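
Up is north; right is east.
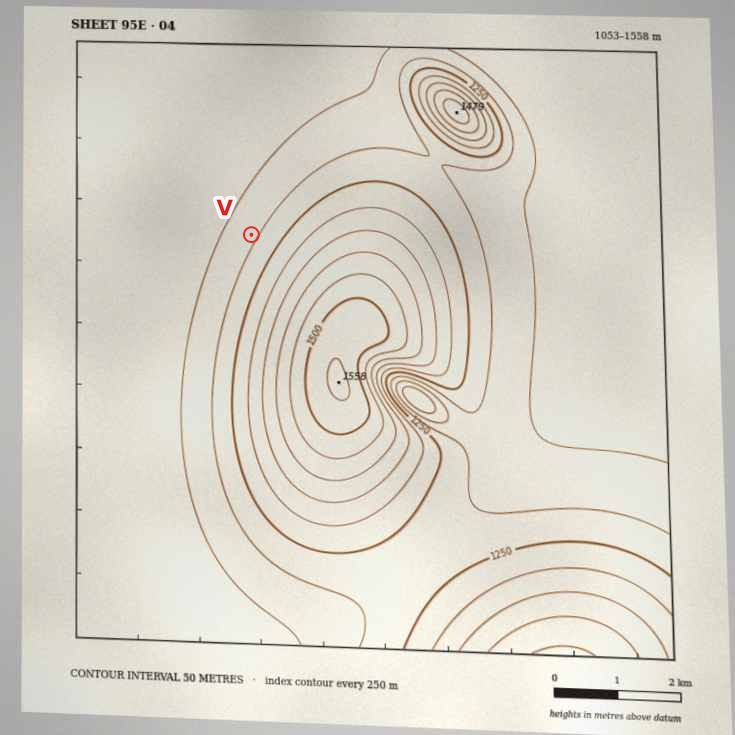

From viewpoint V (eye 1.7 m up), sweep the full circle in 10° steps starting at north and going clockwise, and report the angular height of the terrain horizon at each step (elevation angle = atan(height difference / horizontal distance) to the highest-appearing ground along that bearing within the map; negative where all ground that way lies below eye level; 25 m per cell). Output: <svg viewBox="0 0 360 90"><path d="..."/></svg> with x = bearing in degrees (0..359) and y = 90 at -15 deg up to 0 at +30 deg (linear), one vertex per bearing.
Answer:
<svg viewBox="0 0 360 90"><path d="M0 63l10-1 10 0 10-1 10-2 10-4 10-3 10 0 10-3 10-2 10-3 10-2 10-1 10-1 10 0 10 2 10 3 10 4 10 4 10 3 10 3 10 2 10 1 10 0 10 1 10 0 10 0 10 0 10 0 10 0 10 0 10-1 10 0 10 0 10 1 10 0"/></svg>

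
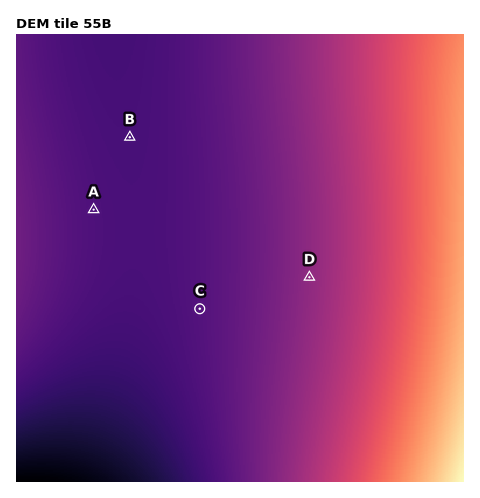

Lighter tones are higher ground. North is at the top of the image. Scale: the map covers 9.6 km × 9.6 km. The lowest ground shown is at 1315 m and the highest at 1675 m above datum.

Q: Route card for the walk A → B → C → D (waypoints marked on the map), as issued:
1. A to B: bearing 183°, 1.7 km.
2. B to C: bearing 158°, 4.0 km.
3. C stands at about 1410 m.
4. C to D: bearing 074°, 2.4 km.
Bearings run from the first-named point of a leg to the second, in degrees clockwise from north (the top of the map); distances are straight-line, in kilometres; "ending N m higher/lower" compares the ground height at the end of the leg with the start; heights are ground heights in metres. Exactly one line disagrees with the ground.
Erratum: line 1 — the bearing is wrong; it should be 027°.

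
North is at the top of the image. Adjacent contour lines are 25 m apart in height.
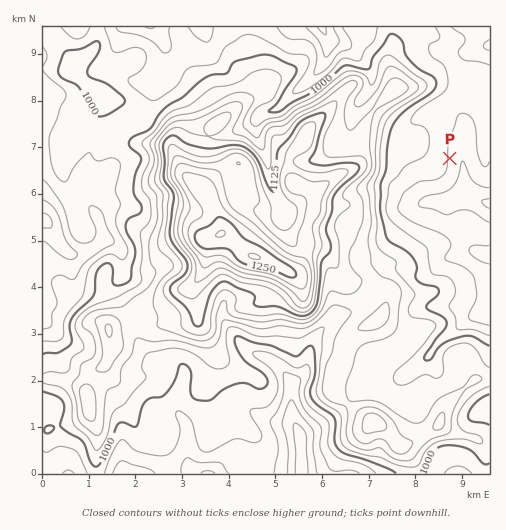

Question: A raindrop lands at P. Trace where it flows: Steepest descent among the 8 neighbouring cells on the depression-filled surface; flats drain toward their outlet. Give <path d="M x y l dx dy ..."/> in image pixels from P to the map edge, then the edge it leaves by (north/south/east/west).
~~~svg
<path d="M450 158l10 0 3 3 0 7 1 1 0 22 7 6 6 1 9 5 3 0"/>
exit: east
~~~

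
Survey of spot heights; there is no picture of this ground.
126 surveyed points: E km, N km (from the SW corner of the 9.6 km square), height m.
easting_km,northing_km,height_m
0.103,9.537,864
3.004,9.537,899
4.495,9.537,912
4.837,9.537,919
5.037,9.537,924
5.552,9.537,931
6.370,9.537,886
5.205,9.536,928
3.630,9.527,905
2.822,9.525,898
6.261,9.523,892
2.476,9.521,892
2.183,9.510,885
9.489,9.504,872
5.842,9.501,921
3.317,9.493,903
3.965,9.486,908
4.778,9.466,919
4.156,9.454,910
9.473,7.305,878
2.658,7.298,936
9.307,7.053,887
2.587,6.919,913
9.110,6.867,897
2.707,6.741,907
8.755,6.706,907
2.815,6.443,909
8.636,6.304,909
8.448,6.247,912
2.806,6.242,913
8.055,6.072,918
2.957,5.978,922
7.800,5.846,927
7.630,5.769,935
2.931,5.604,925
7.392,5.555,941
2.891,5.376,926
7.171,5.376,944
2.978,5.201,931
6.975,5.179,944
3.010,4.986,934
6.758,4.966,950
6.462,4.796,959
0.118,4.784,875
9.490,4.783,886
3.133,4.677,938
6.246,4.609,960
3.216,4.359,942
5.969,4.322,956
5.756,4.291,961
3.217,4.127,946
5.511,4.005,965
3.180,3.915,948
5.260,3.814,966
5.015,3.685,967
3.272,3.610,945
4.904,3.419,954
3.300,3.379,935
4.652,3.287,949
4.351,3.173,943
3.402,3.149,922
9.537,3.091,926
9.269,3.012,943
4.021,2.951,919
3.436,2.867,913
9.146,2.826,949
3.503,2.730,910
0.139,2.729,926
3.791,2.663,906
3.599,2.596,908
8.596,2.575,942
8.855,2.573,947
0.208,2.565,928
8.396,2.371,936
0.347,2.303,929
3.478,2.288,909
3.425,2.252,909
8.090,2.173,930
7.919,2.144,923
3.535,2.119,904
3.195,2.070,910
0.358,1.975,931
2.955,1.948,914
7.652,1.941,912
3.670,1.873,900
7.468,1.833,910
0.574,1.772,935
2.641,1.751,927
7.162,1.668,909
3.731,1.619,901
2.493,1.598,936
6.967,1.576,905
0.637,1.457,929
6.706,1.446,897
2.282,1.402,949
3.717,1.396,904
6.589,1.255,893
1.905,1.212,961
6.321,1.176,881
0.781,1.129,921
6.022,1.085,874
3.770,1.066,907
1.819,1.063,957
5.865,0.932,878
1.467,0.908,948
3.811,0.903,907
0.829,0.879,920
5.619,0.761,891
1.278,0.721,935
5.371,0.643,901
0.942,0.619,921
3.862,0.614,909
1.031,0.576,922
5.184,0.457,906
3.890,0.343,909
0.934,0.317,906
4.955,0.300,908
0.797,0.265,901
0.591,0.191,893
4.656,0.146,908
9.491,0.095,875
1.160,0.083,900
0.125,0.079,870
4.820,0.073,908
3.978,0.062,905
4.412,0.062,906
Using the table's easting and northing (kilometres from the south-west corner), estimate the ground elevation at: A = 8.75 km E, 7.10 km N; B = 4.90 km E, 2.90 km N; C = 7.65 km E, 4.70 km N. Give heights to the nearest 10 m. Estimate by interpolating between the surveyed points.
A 900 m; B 920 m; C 940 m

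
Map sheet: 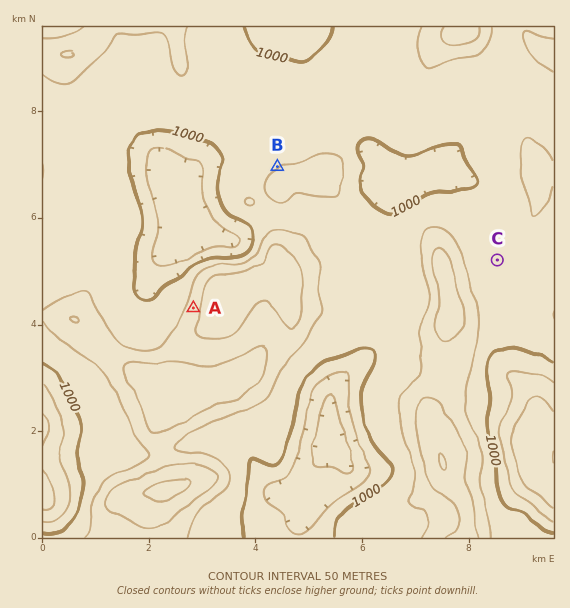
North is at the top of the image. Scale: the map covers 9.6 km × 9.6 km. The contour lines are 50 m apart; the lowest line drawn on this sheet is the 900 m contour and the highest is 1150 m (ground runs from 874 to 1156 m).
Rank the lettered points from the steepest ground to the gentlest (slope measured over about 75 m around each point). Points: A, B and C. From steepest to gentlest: A B C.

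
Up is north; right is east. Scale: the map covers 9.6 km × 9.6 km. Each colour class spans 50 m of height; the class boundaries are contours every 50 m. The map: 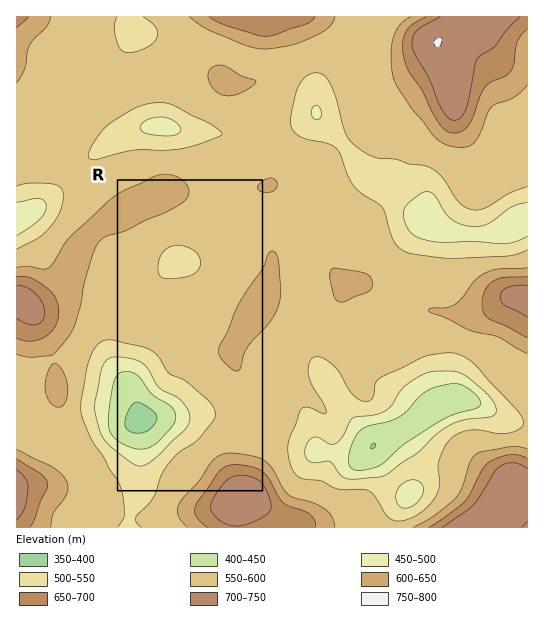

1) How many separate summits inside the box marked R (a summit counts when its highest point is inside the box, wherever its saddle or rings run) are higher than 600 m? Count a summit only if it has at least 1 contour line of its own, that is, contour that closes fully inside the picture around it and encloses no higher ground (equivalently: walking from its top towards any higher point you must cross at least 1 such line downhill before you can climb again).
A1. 1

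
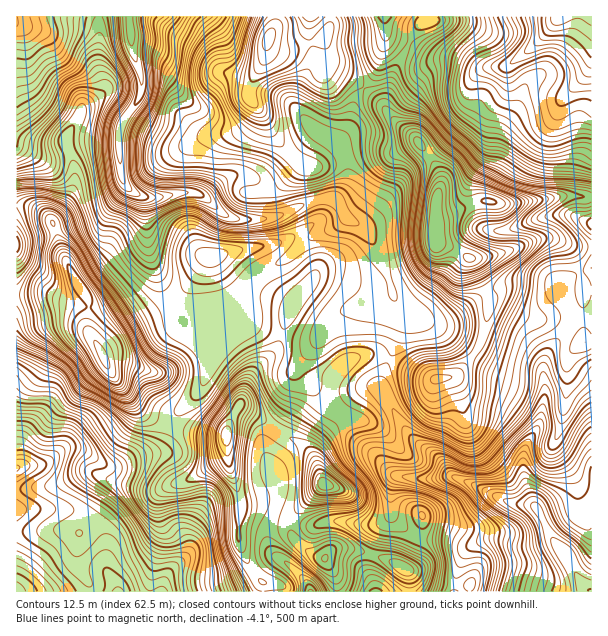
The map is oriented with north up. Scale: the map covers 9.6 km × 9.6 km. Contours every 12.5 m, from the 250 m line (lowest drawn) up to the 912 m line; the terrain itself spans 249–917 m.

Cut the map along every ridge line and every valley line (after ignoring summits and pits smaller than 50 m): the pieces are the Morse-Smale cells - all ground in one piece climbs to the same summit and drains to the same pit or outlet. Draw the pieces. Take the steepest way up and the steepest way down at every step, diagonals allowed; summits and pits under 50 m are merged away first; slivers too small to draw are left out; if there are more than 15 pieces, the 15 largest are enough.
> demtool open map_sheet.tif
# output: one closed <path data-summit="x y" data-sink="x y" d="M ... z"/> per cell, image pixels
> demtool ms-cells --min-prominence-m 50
<path data-summit="435 240" data-sink="591 591" d="M582 196l-21 0-45 8-19 0-15-4-26 11-19 5-1 26 11 4 25 14 4 13 14 26-3 22-6 21-15 23-14 13-21 1-42-19-9 21 0 6 6 12 20 32 16 15 10 6 21 24 60 28 21 0-10-24-1-24 3-10 12-18 3-9 5-26-4-21 4-15 25-33 0-12-7-15 0-15 12-8 16-5 0-71z"/><path data-summit="104 357" data-sink="17 21" d="M335 199l-15 0-1 20-31 21-18 6-18 1-43 11-25 35-13 13-46 24-25 20 14 27 29 35 24 14 5 0 4-12 23-22 6-12 7-29 24-53 0 7 8 15 5 4 50 16 13 0 8-4-20 29 1 10 7 7 9 4 13 4 7-19 8-9 9-4 9-3 17 0 10 4 13-33 0-15-9-12-8-27-14-33-9-11-17-10z"/><path data-summit="104 357" data-sink="131 32" d="M129 16l-31 1 0 52 5 12 0 9-21 18-16 30 8 29 0 16-7 18-15 20 9 30 13 28 14 20-2 27 13 23 26-19 46-24 13-13 25-35 21-6 51-10 25-13 9-6 5-7-1-15-5-1-38 17-18 1 0-32-7-8-8-3-13 1-26 20-9-3-18 0-16 5-15 0-9-4-13-11-4-21 0-31 4-12 12-15 6-15-2-17-8-25z"/><path data-summit="435 240" data-sink="561 17" d="M591 16l-31 0-23 27-33 24-28 1-20-8-24-4-21-12-3 1-16 30-7 26 0 7 7 11 28 24 20 33 0 10-4 14 1 16 10-2 35-14 15 4 19 0 45-8 31 1z"/><path data-summit="104 357" data-sink="591 591" d="M591 270l-15 4-12 8 0 15 7 15 0 12-21 26-6 12-2 10 4 21-5 26-3 9-12 18-3 10 1 24 6 18 6 9-32-7-34-18-17-6-24 4-31-4-6 9-1 28 3 6 14 13 17 8 22 0 17 6 11-1-7 4-6 11-6 16-1 16 137-1z"/><path data-summit="435 240" data-sink="17 21" d="M363 88l-9 16-5 22-7 12-6 6-10-8-11-3-21 25 18 12 6 27 2 2 15 0 11 19 18 10 18 32 12 39 10 16-6 24-8 20 41 20 21-1 14-13 15-23 6-21 3-22-14-26-4-13-13-8-23-10 0-42 4-14 0-10-6-12-14-21-22-19-13-16z"/><path data-summit="227 435" data-sink="17 591" d="M174 427l-4 1-6 15-5 5-25 9-17 9-10 0-27-16-12-2-8 3-18 13-25 4-1 41 52 1 21 7 11 11 3 6 3 11 0 24 13 23 82 0 30-9 12-6 10-7-13-27-2-13 3-24-5-21-7-18-3-30-31-4z"/><path data-summit="269 38" data-sink="131 32" d="M275 16l-145 1 2 30 8 25 2 17-6 15-15 21-1 37 2 18 10 12 14 6 15 0 16-5 18 0 9 3 18-15 12-6 11 0 12 5 7 0 11-6 17-16-15-18-12-23-17-21 4-15 13-24 1-13 10-20z"/><path data-summit="324 485" data-sink="591 591" d="M375 386l-44 4 0 15 6 15-17 18-6 11 0 9 10 27-28 27-6 12 0 9 12 14 18 11 5 0 11 18 2 16 115 0 3-16 6-16 6-11 4-3-25-6-28-2-20-14-8-11 0-22 7-15 31 4 23-4-20-24-10-6-16-15-22-39z"/><path data-summit="104 357" data-sink="17 591" d="M83 290l-11 8-13 0-12-4-31 2 1 172 25-4 18-13 8-3 12 2 27 16 10 0 17-9 21-6 9-8 6-12 0-5-27-14-33-40-13-28-9-14 0-31z"/><path data-summit="104 357" data-sink="17 21" d="M98 16l-82 1 0 187 19 4 16 12 16-19 7-18 0-16-8-29 16-30 21-18 0-9-5-12z"/><path data-summit="227 435" data-sink="17 21" d="M236 298l-24 53-7 29-6 12-23 22-4 9 0 3 4 2 28 6 21 2 4-13 10-17 34 22 15-21 8-41 23-27-1-2-6 3-21-2-42-14-5-4-8-15z"/><path data-summit="269 38" data-sink="17 21" d="M323 38l-32 11-12 0-12-6-3 19-10 13-6 15 2 9 12 14 15 27 16 17 22-24 5 0 16 11 13-18 5-22 8-15-12-11-22-12 2-9z"/><path data-summit="104 357" data-sink="17 591" d="M68 510l-52 0 1 82 101-1-12-22 0-24-6-17-11-11z"/><path data-summit="324 485" data-sink="311 591" d="M273 428l-8 13 0 12 11 23 4 18-12 33-2 10 5 14 6 6-8 2-16 13 11 10 0 10 72 0 0-16-11-18-5 0-18-11-12-14 0-9 6-12 28-27-6-20-13-19z"/>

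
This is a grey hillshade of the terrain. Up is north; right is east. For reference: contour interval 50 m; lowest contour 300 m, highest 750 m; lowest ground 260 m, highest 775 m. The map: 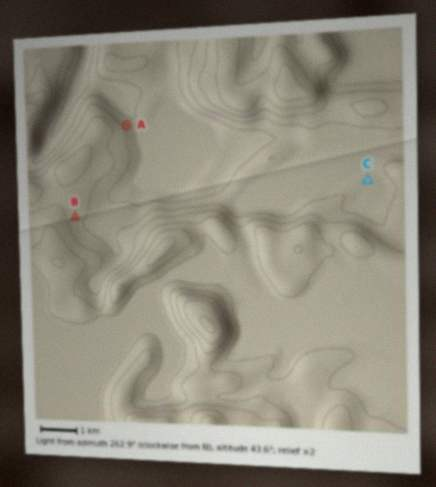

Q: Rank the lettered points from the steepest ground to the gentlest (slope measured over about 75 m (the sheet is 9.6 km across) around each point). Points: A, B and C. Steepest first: A B C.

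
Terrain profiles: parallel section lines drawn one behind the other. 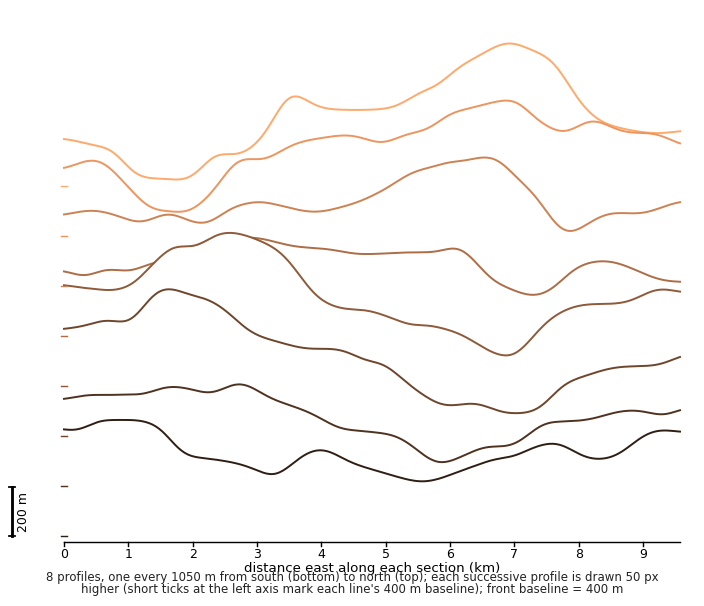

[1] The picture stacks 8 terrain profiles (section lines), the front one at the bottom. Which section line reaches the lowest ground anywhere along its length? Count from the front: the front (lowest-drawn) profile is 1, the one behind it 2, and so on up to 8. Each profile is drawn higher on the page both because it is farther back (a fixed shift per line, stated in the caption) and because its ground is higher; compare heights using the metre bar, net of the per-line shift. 8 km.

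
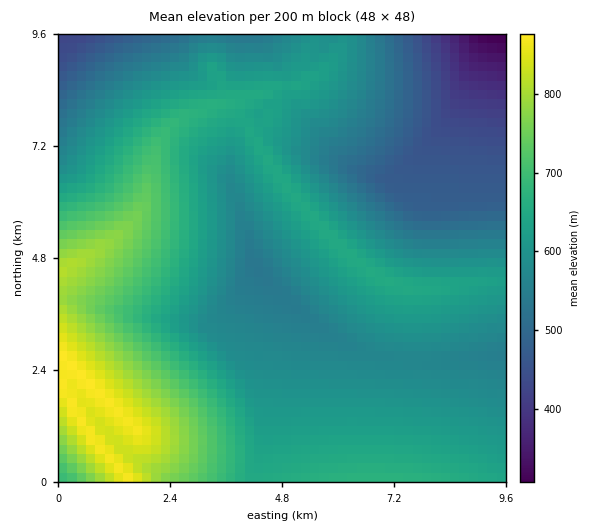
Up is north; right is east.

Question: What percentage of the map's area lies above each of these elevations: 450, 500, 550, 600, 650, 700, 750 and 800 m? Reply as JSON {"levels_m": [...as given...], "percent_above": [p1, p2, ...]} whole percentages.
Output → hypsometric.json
{"levels_m": [450, 500, 550, 600, 650, 700, 750, 800], "percent_above": [95, 88, 79, 54, 28, 17, 11, 6]}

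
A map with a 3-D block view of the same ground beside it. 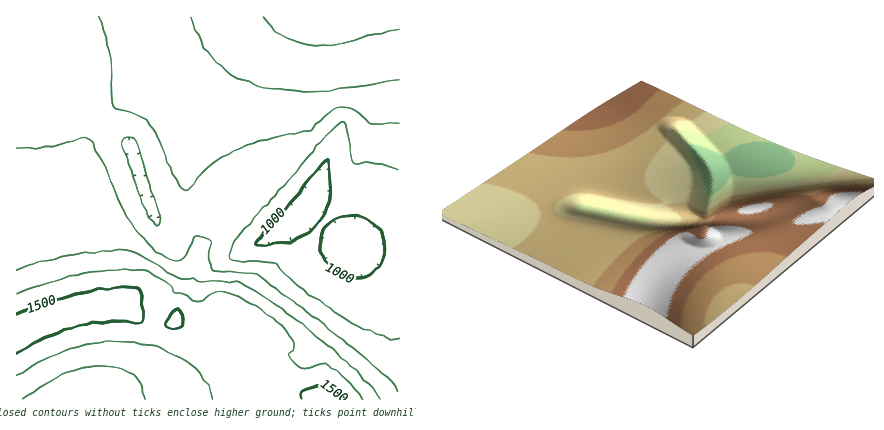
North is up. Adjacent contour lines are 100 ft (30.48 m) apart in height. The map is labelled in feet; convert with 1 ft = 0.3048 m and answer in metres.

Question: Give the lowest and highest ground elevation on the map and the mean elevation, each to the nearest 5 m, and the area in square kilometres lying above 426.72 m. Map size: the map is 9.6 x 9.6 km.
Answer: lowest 285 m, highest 470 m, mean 380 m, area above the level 16.6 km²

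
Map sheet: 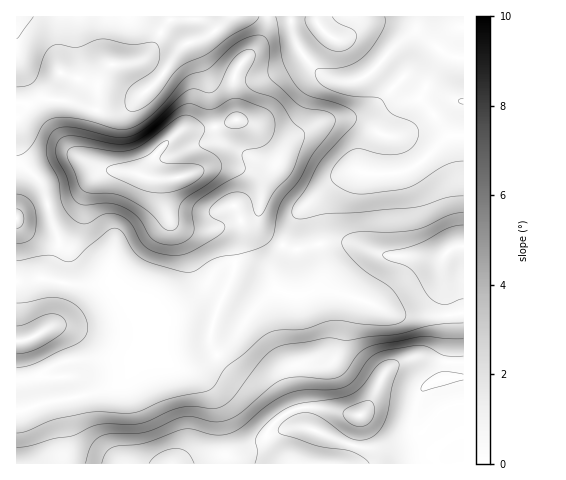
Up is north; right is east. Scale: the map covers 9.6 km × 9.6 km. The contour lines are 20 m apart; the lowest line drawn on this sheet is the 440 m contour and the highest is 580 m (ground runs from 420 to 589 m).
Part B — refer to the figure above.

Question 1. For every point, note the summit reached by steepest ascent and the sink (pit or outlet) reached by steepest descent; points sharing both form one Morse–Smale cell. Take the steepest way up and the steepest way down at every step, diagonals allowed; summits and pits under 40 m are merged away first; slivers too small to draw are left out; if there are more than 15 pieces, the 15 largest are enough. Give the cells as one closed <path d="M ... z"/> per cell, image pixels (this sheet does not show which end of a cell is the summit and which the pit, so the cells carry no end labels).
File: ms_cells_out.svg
<path d="M463 16l-172 1 0 11 7 20 23 26 18 7 15 0 20-10 28 25 10 4 8-1 29 37-19 19-19 14-16 5-46-2-15 8-26 23-12 13-20 42-3 20 4 12-8 5-16 16-23 33-22 17-16 7-11 0-13-6-13-16-5-24-6-10-20-17-13-17-7 5-16 3-18-2-25-6-29 3 1 183 447-1z"/><path d="M291 16l-62 0-19 19-27 10-6 7-16 25-32 30-11 5-16 0-33-11-28-3-10-13-12-23 6 39-3 10-6 6 0 163 29-2 25 6 18 2 16-3 7-5 8 12 28 25 3 7 5 24 7 10 14 11 16 1 7-2 26-18 10-11 18-26 16-16 8-5-4-12 3-20 20-42 12-13 26-23 15-8 46 2 16-5 19-14 19-19-29-37-8 1-10-4-28-25-20 10-15 0-18-7-23-26-7-20z"/><path d="M228 16l-211 0-1 100 2 0 4-5 3-10-1-16-6-27 13 27 10 13 28 3 33 11 16 0 11-5 32-30 16-25 6-7 27-10z"/>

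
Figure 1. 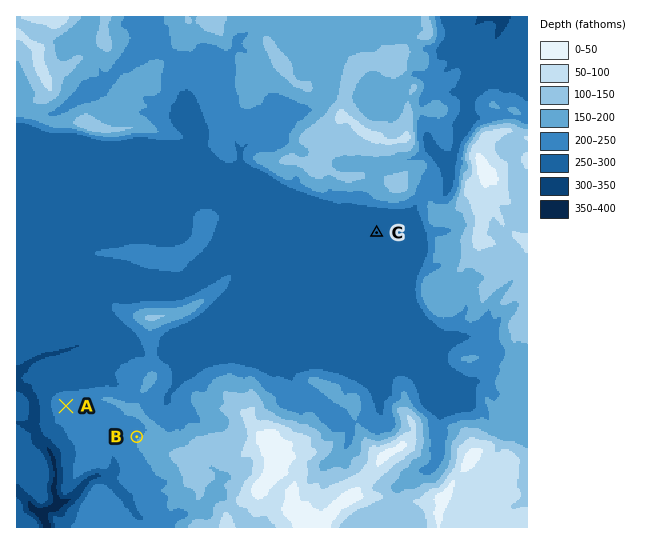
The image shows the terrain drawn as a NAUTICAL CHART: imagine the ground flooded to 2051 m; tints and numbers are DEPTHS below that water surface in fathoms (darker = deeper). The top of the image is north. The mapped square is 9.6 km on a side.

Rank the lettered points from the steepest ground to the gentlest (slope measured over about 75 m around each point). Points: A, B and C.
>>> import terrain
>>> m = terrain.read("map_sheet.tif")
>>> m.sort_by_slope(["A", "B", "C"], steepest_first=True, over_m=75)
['B', 'A', 'C']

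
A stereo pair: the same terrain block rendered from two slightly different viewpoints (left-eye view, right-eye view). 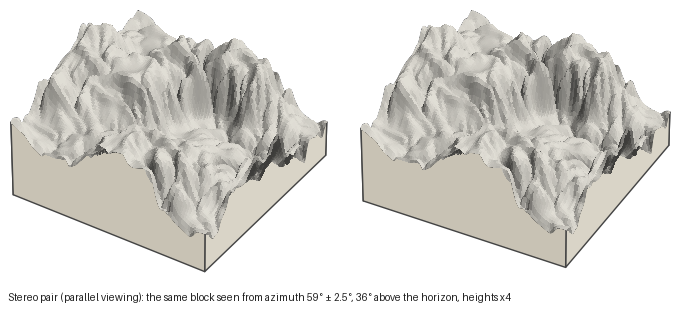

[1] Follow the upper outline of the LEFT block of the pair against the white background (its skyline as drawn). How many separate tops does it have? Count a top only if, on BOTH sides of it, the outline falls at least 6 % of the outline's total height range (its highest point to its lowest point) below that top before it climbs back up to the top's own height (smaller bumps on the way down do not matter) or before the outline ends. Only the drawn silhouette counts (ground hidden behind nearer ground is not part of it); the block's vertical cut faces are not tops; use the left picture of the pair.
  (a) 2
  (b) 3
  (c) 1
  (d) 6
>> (b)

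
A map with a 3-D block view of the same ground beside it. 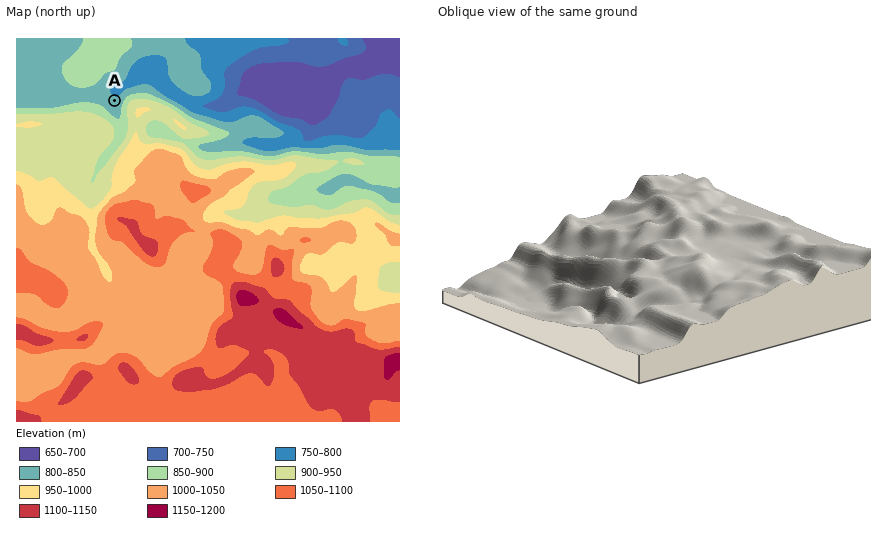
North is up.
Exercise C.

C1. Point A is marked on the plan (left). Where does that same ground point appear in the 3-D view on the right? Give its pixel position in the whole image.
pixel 628 324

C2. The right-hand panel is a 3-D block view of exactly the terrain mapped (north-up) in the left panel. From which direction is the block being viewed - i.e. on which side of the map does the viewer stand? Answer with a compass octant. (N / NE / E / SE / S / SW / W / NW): NW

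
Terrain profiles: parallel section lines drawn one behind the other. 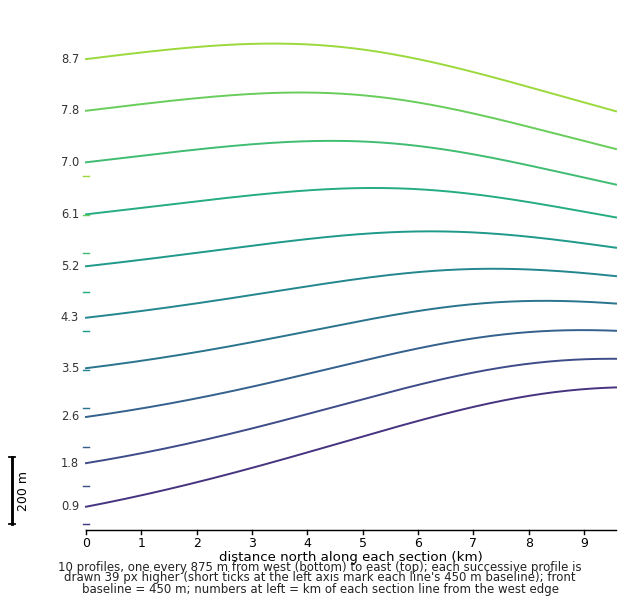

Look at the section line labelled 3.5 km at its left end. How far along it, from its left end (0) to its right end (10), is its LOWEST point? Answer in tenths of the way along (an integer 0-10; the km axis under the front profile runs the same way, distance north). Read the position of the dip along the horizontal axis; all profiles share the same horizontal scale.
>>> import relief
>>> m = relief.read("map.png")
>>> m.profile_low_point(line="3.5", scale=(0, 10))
0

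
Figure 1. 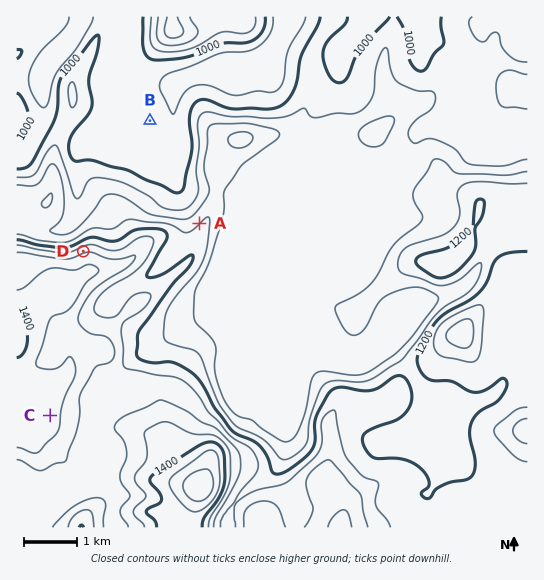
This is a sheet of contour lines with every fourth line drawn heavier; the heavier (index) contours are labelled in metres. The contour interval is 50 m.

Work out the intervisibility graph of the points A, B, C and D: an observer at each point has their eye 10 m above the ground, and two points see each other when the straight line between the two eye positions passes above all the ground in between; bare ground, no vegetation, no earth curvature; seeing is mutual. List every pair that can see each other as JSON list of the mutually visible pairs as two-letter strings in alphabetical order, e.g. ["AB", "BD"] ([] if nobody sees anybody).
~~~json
["AB", "BD"]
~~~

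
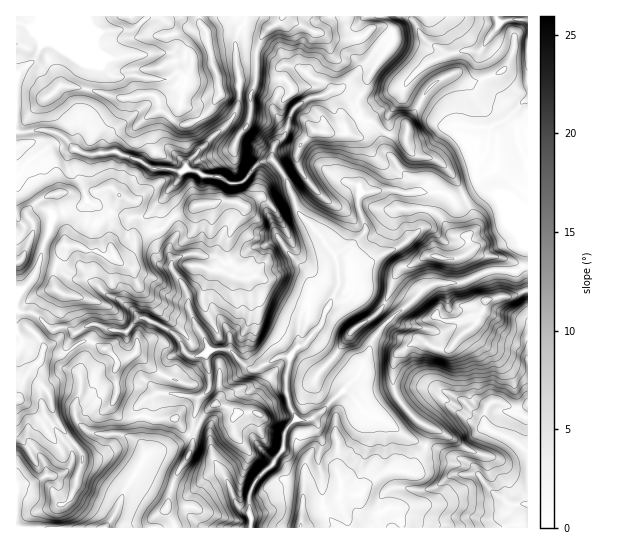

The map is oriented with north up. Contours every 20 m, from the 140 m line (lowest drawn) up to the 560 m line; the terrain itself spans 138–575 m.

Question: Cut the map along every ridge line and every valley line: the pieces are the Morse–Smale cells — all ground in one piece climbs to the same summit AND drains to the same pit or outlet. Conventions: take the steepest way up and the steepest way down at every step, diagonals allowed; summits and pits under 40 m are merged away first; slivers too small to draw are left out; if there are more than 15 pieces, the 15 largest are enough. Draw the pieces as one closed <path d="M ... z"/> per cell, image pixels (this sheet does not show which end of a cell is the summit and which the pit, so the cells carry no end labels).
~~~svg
<path d="M245 16l-228 0-1 115 13 1 12-3 9 2 12 5 12 13 9 4 11 2 23-3 22 8 12 8 14 0 14 4 4-1 4-8 12-13 32-29 6-12 3-30-4-16 0-25 4-11 5-5z"/><path d="M279 239l-18 8-7 0-20 12-3 3 4 7-2 6-15-6-9 1 0 5-6 18 0 8 16 34-2 18 3 13 0 31-20 24-7 14-2 16-18 30-6 32 8 15 75 0 1-38 8-13 14-14 10-13 1-16 3-5 10-10 12 1 13-8 29-30 0-5-4-6-17-12-19-21 10-13 8-23-16-12-6-19-18-17z"/><path d="M527 16l-162 0-9 14 2 7 8-2 9-8 10 0 8 7-2 11-16 21-15 29 6 4 9 0 18-8 11-2-3 9-13 17 0 19 18 2 1 7 7 12 16 2 11 6 12 12 12 21 12-7 6 0 31 12 13 8z"/><path d="M522 267l-4 4-14 0-3 26-15 3-9 22-12 10-16 17-10 0-17-8-7 2-16 9-6 11 2 30 16 22 7 6 11 6-2 19 10 2 12 8 16 4 6 4 14 21 10 10 19 10 14-2 0-52-15-11-23-9-5-5-1-11 3-8 7-6 8 2 9 5 11 0 6-3 0-123z"/><path d="M89 201l-11 7-21 5-5 4-3 16-6 13-7 27-8 12-12 9 0 16 2 2 12 0 7 3 14 14 16-1 8 5 16-9 6 0 16 7 13 1 12-13 4-2 32 16 13 22 18 0 4-5-17-32-4-12-1-15-16-25 1-7-4-13-11-11 0-30-8 10-6 2-16 0-22-6z"/><path d="M365 204l-6 0 0 5 6 16 0 6-14 14-12 6-4 4 4 16 0 15-15 28-3 11-10 12 19 22 17 12 4 10 9-8 11-30 12-17 31-26 11-12 12-5 25 0 27-12 16-1 0-7-4-6-18-1-8-5-4 0-4-16-14 0-10-16-14-10-50 0z"/><path d="M346 391l-8 4-16 17-8 5-5 3-12-1-10 10-3 5-1 16-10 13-14 14-8 13-2 24 2 14 50 0 2-15 20-5 12-7 8-8 18 2 10-14 14-9 22 0 16-19 2-8-20-9-23-17-19-7-11-17z"/><path d="M42 129l-26 4 1 160 11-8 8-12 7-27 6-13 3-16 5-4 21-5 9-7 18 10 22 6 16 0 6-2 10-14-2 4 2 13-3 12 3 8 10 11 10-19-3-7-11-12-1-13 15-19 2-7-16-4-14 0-12-8-22-8-23 3-11-2-9-4-16-16z"/><path d="M426 445l-19 27-22 0-14 9-10 14-18-2-12 11-28 9-2 14 227 0-1-23-18 0-24-19-14-21-6-4-16-4-12-8z"/><path d="M503 271l-14 0-27 12-25 0-12 5-11 12-31 26-12 17-11 30-16 17 8 5 11 17 19 7 23 17 21 9 3-18-11-6-11-10-12-18 0-35 14-13 12-4 18 8 10 0 16-17 12-10 2-7 5-6 1-8 16-4 3-15z"/><path d="M285 16l-40 1 0 5-5 5-4 11 0 25 4 16-3 30-6 12-18 15-26 27-2 4 2 2 8 2 10 5 12 0 12 7 6-1-2-33 6-14 9-10 3-11 0-20 6-15 22 0 1-10 3-4 8 0 11 4 11 10 12 4 8 8 10-4 21-24 0-5-7-19-24 0-36-15z"/><path d="M349 88l-15 1-12 7-13 3 14 19 1 8-2 5-8 0-14 14-3 8 0 10 3 7 11 15 15 15 16 8 16-3 3-13 25-3 19 4 12-1 2-9-12-7-22-26-1-5 4-11-15-11-14-5 1-7-3-10 3-6z"/><path d="M197 253l-16 3-6 3-4 7 16 25 1 15 4 12 17 32-4 5-6 1-9 0-7-5-12 5-14 23-1 11 2 3-13-13-12 4-15 0-2 2 1 5-5 12 1 7 8 7 25-1 5 3 24 0 18 22 3-12 8-15 13-12 3-5 0-31-3-13 2-18-14-25-2-17 7-24 8 0 11 6 4 0 2-5-5-9-5 2-11-7-12 0z"/><path d="M115 385l-8 2-8 6-4 0-10 8-8 3-2 3 1 12 13 13 12 3 22 0 15 6 6 8 1 6-2 7-18 27-10 26-10 12 69 1 1-3-8-12 1-14 5-18 18-30 1-13-17-19-24 0-5-3-25 1-9-10 5-16z"/><path d="M273 160l-14 3-16 18-8 2 0 19 8 3 2 5-14 21-4 16 1 10 3 4 23-14 7 0 18-8 10 15 18 17 6 19 17 13 9-17-3-28-13-20-24-25-11-31z"/>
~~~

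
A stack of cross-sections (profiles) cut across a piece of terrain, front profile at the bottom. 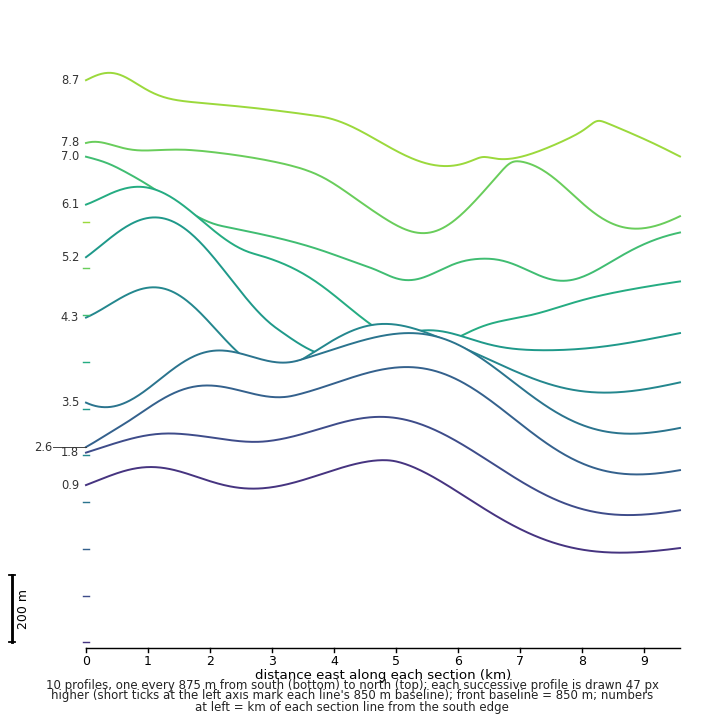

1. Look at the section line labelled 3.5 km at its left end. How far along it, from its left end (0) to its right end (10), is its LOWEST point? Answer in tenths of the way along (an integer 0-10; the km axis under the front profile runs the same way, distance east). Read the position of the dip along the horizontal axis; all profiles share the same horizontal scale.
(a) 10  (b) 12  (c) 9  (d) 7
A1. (c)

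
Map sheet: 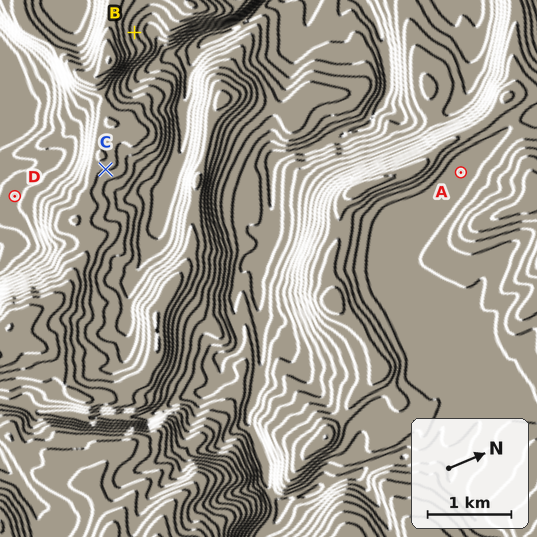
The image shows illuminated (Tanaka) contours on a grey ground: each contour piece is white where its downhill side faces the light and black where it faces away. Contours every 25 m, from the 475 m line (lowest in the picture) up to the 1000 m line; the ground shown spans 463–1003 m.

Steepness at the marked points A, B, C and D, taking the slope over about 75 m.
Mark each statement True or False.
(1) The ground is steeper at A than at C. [False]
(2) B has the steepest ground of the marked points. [True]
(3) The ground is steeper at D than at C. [False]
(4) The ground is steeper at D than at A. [True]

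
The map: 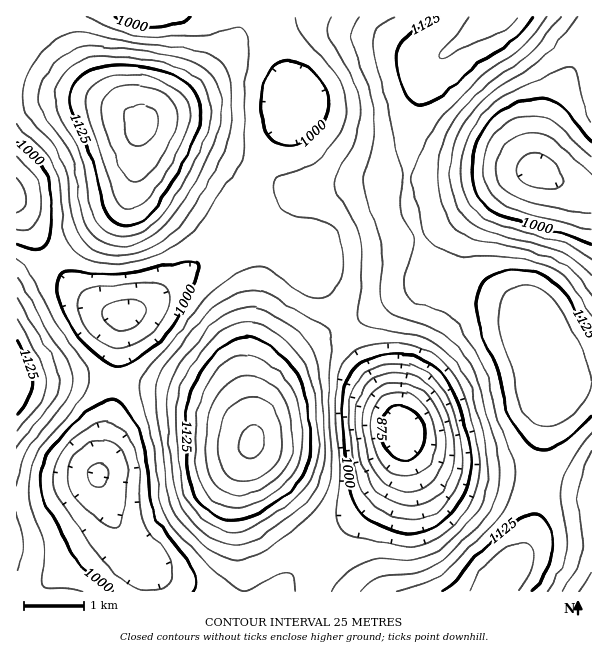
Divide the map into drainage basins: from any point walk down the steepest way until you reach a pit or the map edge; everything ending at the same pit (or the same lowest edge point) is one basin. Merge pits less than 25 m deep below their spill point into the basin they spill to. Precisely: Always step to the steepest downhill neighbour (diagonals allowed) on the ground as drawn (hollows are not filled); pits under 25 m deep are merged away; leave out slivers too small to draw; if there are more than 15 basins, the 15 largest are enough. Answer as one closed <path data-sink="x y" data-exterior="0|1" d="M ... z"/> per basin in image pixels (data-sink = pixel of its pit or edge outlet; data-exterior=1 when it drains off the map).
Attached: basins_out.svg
<path data-sink="99 474" data-exterior="0" d="M87 379l-71 2 1 211 345-1-28-27-57-69-24-40 0-15-3-8-16-17-27-15-30-9-33-6z"/><path data-sink="402 431" data-exterior="0" d="M437 282l-17 4-24 12-30 18-46 22-23 16-15 14-12 15-8 13-8 23-2 30 10 24 42 57 30 34 29 28 132 0 5-11 23-29 9-24 10-75 5-57 3-10-2-26-6-19-8-20-15-14-39-17z"/><path data-sink="537 171" data-exterior="0" d="M591 16l-100 0-47 38-11 14-17 37-7 41 0 58 24 75 5 4 24 3 32 9 31 17 9 9 8 20 6 19 3 20 41 1z"/><path data-sink="125 315" data-exterior="0" d="M138 150l-4 29-4 13-8 12-11 12-46 36-49 33 0 95 71-1 57 6 33 6 30 9 18 9 22 19 4 8 1-17-5-26 0-49 5-45-5-26-12-21-23-23-27-21-27-16-14-13-5-11z"/><path data-sink="294 98" data-exterior="0" d="M489 16l-246 0-7 22-13 19-40 39-16 12-23 12-2 3 25 7 25 10 105 53 11 0 48-9 45 0 6 3 5-62 14-44 16-25 41-32z"/><path data-sink="17 195" data-exterior="1" d="M29 94l-13 1 0 189 2 0 35-24 58-44 11-12 8-12 4-13 4-29 1 18 5 11 14 13 27 16 27 21 23 23 9 14 6 18 2 15-5 45 1 16 11-70 9-33 26-53 5-6 7-4-18-4-31-18-65-32-25-10-24-6-11-9-19-9-29-8z"/><path data-sink="591 591" data-exterior="1" d="M575 380l-25 1-4 27-4 45-12 81-7 18-25 33-1 7 95-1 0-208z"/><path data-sink="149 17" data-exterior="1" d="M242 16l-171 0-1 11 9 32 12 21 19 18 22 16 9 8 42-26 40-39 13-19 5-12z"/>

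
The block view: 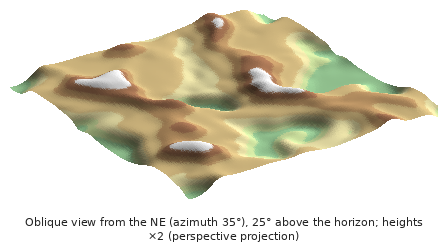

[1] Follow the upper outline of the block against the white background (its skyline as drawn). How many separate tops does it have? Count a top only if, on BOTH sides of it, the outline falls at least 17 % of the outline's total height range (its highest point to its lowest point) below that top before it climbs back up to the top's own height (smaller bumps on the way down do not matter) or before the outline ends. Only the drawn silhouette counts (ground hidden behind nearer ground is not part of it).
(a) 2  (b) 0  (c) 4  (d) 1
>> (d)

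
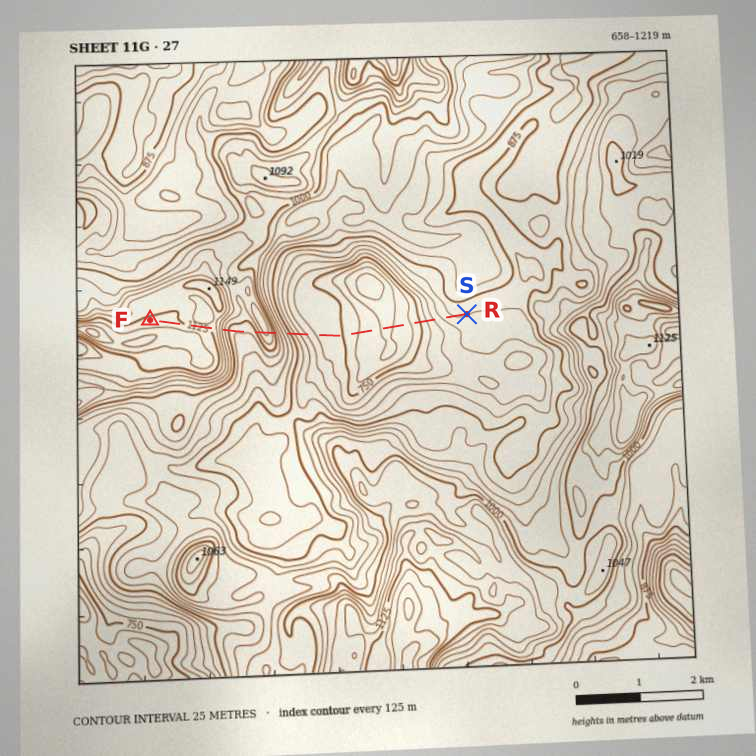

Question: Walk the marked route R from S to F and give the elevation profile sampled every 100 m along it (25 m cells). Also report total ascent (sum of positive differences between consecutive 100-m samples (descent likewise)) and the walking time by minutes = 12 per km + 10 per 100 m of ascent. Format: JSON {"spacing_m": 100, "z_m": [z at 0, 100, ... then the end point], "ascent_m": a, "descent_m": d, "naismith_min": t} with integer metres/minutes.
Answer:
{"spacing_m": 100, "z_m": [851, 853, 850, 840, 825, 808, 787, 763, 741, 726, 718, 710, 700, 695, 700, 710, 717, 722, 728, 737, 749, 760, 763, 762, 771, 785, 803, 829, 861, 900, 946, 1008, 1053, 1037, 991, 976, 977, 978, 995, 1039, 1097, 1116, 1115, 1117, 1119, 1125, 1131, 1135, 1135, 1134, 1134, 1133], "ascent_m": 520, "descent_m": 238, "naismith_min": 113}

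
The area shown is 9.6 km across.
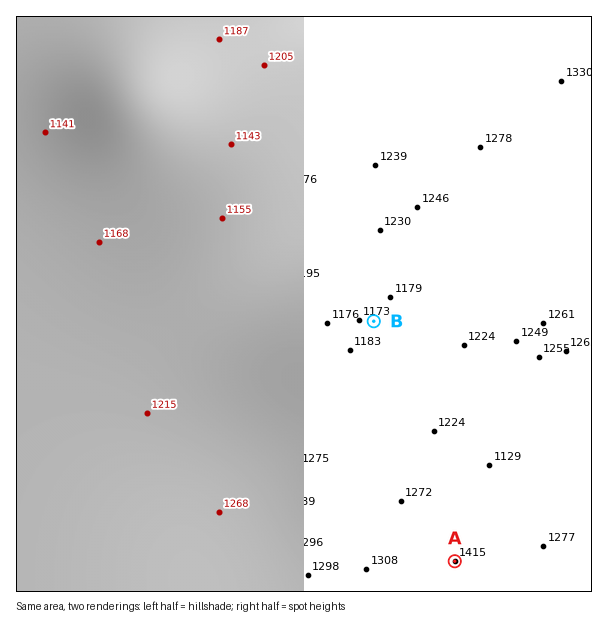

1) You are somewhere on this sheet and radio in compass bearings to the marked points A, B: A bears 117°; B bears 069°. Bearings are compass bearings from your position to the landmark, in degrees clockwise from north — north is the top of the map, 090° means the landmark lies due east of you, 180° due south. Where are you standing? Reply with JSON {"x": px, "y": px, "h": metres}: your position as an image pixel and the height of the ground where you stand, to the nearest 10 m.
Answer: {"x": 151, "y": 407, "h": 1210}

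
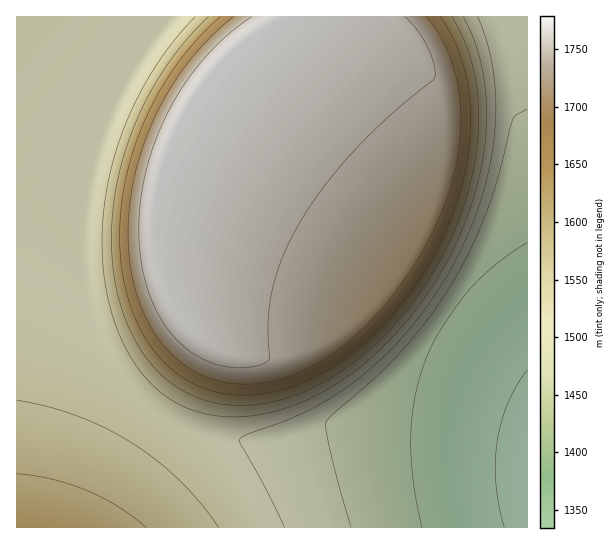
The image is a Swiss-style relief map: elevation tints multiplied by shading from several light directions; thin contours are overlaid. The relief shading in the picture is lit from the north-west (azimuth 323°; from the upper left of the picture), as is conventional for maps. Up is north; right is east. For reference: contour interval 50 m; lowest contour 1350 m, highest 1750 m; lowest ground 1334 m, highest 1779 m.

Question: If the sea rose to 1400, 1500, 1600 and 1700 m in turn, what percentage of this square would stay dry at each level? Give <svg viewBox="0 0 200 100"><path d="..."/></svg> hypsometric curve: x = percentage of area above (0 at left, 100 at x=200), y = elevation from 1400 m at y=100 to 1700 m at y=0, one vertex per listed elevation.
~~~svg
<svg viewBox="0 0 200 100"><path d="M180 100l-27-33-62-34-17-33"/></svg>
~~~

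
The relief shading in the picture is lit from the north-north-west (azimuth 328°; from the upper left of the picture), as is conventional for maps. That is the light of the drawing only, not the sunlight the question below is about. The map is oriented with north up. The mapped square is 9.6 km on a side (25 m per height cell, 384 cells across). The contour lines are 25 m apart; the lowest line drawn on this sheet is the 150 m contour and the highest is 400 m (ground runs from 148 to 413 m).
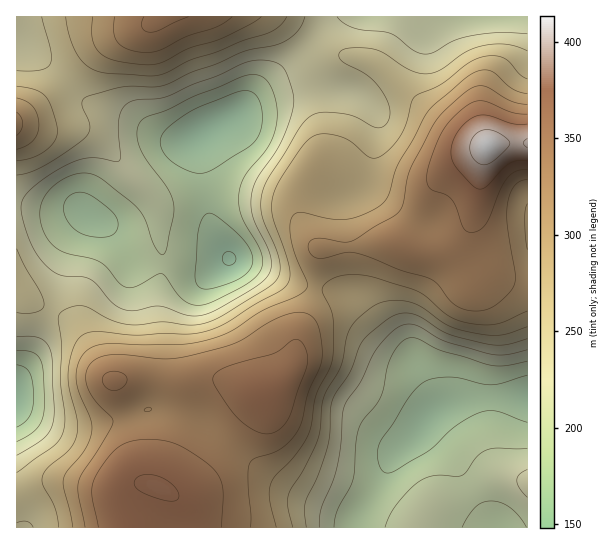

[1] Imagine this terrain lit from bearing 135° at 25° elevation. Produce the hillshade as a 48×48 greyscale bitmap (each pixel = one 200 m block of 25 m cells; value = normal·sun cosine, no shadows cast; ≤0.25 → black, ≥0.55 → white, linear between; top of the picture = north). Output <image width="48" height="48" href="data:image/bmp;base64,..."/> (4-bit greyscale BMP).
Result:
<image width="48" height="48" href="data:image/bmp;base64,Qk32BAAAAAAAAHYAAAAoAAAAMAAAADAAAAABAAQAAAAAAIAEAAATCwAAEwsAABAAAAAAAAAAAAAAABEREQAiIiIAMzMzAERERABVVVUAZmZmAHd3dwCIiIgAmZmZAKqqqgC7u7sAzMzMAN3d3QDu7u4A////AJmHZmZ4iZmZmqqqqqu7zLmHd4iZqqqZmZmHZmd4iZmZmqqqqqu7zLqXd3iZmZqpmZmHZmd4mZmZmqqqq7u8zMuYdneJmZmZmYiHZmZ4iZmZmaqqu7vMzMupdmeIiZmZiHd2ZVVoiIiZmZqqu7zMzMuph2Z4iIiIh1VVVERXiIiIiZmqq8zMzMuql2ZniIiHd0RERDRWd4iIiJmaq8zd3Mu6mHZmd4d3dkRERERFZ3eIiImaq83d3Mu6qYdmd3d3d0NERVVWZnd4iImZq83e3cu7qph2Z3d4d0REVWZ3d3d4iIiZmrze3cu7uqmHd3d4iFREVmeJmIiImYiJmrze7cu7u6qYd3eIiGVEVniaqpmZmZiJmave7cu7u7qpiIiImWZERWiau6mZmZiIiave/ty7u7qqmZmZqnZERFeJqqmImYh4iJrO/+3LuqqqmZmqu4dTM0Z4iYh3eId3d4m97+3LuqmZqqq7zKlkMzRWd3dmZmd3d3ib3u3Mu6maqqu83bqGRERFVWZVVVVmd3iazd3MzLqqu7vN3buXZVVVREVUQzRVZ3eKvMzM3MqqvMzN3buodmZlVEVUMiM0VmeJu8zM3cuqvMzN3aqod3d2ZVVlQyIjRVZ4q7u83cuqq8zMzKqYh4iHdmZ3VCERI0VnmqqrzMupmqu7vJmYh4iYdneIdTIQEjRnmaqqu7qZiZqru5mYd4iYd3iZl2QhETRomqqqq7qZiJmqqpmYd3iZh3iaqYZCEjRoq7uqqqqpmZmaqqmYd3iJiIiauphkM0Vpq7uqqqqpmZmaqqmYh3eIiImau6mGVEVomqqpmZmZmZmaqqqZh3d4iImqqqqXZVVniIiIiJmIiZmqq6qpmIh3d4mqqqqYZmZnd3dmd4iIiJqqu6qqmYiIeImqqpmHZmd3d2ZVVniIiJq7u7u6qZmIiJmqqph2VWeIh3ZlVniZiJq8u7vLqpmZmZmqqZh1RWeImId2VWiZmJrNy7zcy6mZmZmZmYdlRFeJmZiHZWeJmJrN3Mzd3KqZmZmZiIdlM0aJmZmIZVZ5mZrO7s3e7bqZmZmIiHdlMjV4mZmYZVVniJrO7t3e3cuqmZmYh3dlQiNniZmYZURWd4m93d3N3MuqqqqZh3d2UyNGiImIZURFZnirutzLu7qqqquqmHd3ZDNFeIiIZUQ0VWaIiMy7qqqru7vLqYh3ZUNFZ3iIdVQzRFVnZqq6qZqru7zMy6mHdlVVZ3eIdmVDNEVmZYmqqZqru8zd3cupdmZmd3eId2ZUM0VnZWeJmZq7zM3d3d3Kh3d4iIiIiHZUM0Z3dmd4maq8zM3d3d3bqHeImZmYiHdkM0Z4h2d4iZq8zM3u3d7cuYiImZmZiIdlMzV4mHd3iJmrzM3u3d7ty5mIiZmYiIdlQzRoiYh3iIiau83e3d7t3LqYiIiIiIh2VERWeIiHd3eImrzd3d7t3Muph3d3eIiHZVRFZ4iHd3d3iZq8zN3d3My6mHd3eImIh2ZVZoiHd3d3eJmrzM3dzMzLmIh2eImZiHZmZg=="/>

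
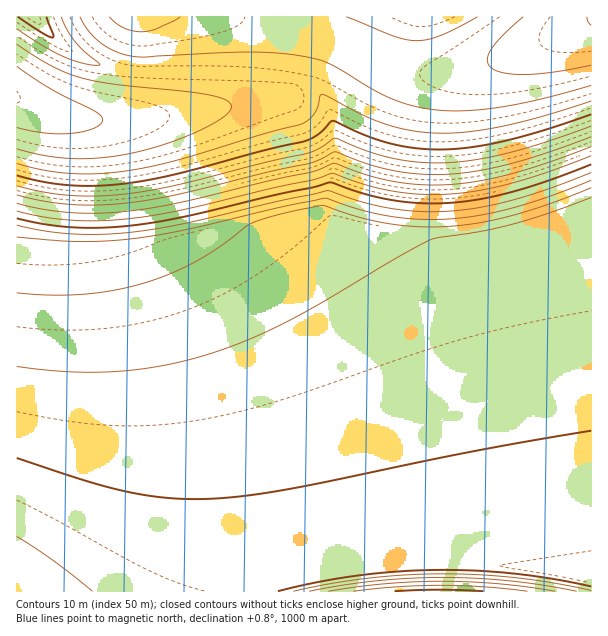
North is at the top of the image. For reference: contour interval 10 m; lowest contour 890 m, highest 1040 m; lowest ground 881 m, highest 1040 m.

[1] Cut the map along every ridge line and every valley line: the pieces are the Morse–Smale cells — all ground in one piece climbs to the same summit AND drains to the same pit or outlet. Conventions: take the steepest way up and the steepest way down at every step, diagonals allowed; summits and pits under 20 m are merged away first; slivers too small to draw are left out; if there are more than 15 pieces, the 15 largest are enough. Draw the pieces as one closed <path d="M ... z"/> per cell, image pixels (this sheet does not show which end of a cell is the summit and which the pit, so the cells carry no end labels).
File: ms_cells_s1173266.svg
<path d="M294 78l-5 17-7 3-145 22-65-2-25-6-31-13 1 493 240 0 10-6 78-16 54-6 53-3-24-130-24-84-12-30-22-44-20-28-25-30 0-8 6-16 5-27 0-27-4-17-4-13-10-17-9-6z"/><path d="M591 16l-349 1 46 9 10 6 2 15-6 30 21 11 13 19 8 30 0 27-5 27-6 16 0 8 25 30 20 28 22 44 12 30 24 84 17 84 6 43 2 4 74 4 65 12z"/><path d="M35 16l-19 1 0 81 11 6 30 11 26 5 70-2 129-20 6-2 4-7 2-11-9-2-42-3-88 0-29-1-21-5-36-17-13-10z"/><path d="M242 16l-206 0 0 2 20 22 13 10 20 11 22 7 44 5 88 0 50 5 7-31-2-15-10-6z"/><path d="M461 562l-62 2-54 6-48 8-30 8-9 5 334 0 0-12-2-2-63-11z"/>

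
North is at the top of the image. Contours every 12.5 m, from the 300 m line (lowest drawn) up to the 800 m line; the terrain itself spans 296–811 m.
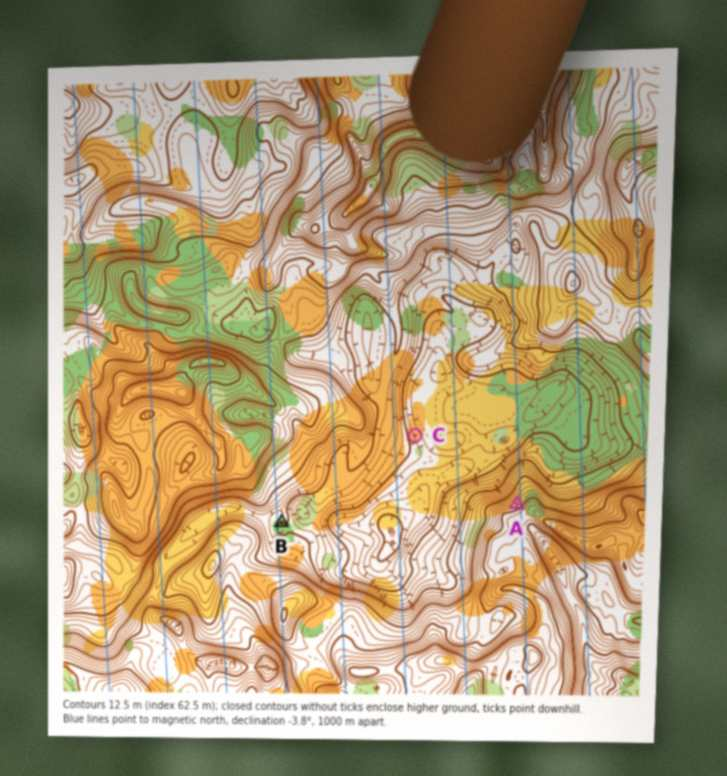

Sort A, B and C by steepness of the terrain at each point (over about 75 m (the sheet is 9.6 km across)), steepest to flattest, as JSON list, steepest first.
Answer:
["A", "C", "B"]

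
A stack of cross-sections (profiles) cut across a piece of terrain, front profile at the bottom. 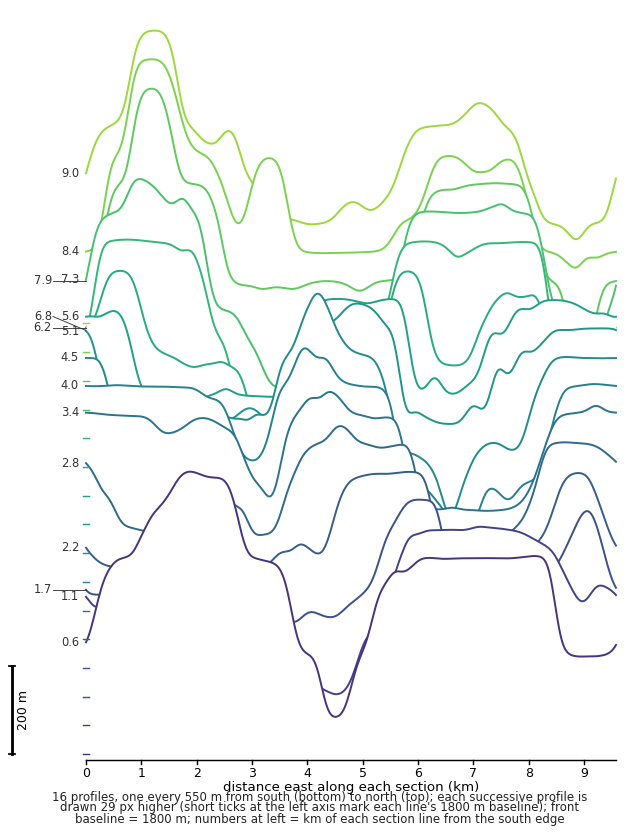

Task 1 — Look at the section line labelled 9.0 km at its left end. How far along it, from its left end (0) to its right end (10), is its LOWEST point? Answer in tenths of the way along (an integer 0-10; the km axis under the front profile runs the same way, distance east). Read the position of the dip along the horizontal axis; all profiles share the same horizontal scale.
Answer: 9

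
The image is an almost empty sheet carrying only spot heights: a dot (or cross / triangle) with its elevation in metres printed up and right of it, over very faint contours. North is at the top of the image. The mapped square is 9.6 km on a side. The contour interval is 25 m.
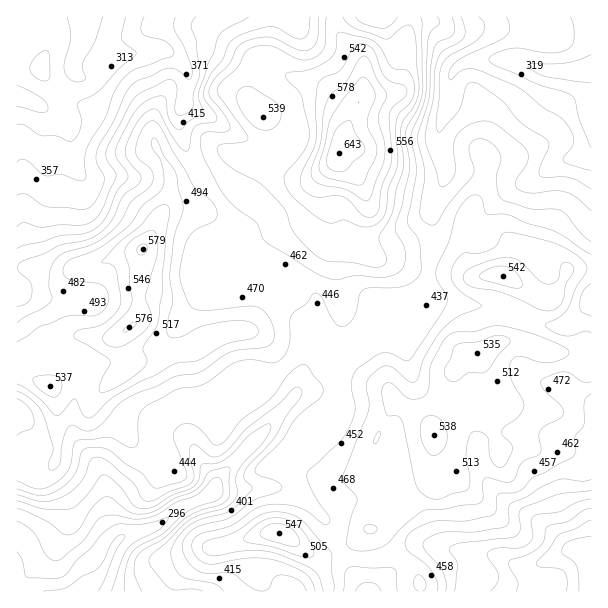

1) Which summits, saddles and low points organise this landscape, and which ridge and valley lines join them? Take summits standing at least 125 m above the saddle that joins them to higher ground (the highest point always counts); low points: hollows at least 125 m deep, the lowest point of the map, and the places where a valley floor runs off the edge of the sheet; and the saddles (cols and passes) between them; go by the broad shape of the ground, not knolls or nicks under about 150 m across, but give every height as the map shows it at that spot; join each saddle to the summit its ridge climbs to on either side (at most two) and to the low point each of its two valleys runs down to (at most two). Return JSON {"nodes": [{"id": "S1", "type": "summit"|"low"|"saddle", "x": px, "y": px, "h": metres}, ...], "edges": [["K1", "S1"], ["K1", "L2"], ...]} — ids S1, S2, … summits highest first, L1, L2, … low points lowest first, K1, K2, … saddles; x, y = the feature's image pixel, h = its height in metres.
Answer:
{"nodes": [
{"id": "S1", "type": "summit", "x": 338, "y": 153, "h": 643},
{"id": "L1", "type": "low", "x": 84, "y": 588, "h": 266},
{"id": "L2", "type": "low", "x": 84, "y": 17, "h": 278},
{"id": "L3", "type": "low", "x": 591, "y": 590, "h": 279},
{"id": "L4", "type": "low", "x": 591, "y": 68, "h": 282},
{"id": "K1", "type": "saddle", "x": 221, "y": 203, "h": 473},
{"id": "K2", "type": "saddle", "x": 338, "y": 549, "h": 471},
{"id": "K3", "type": "saddle", "x": 428, "y": 272, "h": 447}],
"edges": [["K1", "S1"], ["K1", "L1"], ["K1", "L2"], ["K2", "S1"], ["K2", "L1"], ["K2", "L3"], ["K3", "S1"], ["K3", "L1"], ["K3", "L4"]]}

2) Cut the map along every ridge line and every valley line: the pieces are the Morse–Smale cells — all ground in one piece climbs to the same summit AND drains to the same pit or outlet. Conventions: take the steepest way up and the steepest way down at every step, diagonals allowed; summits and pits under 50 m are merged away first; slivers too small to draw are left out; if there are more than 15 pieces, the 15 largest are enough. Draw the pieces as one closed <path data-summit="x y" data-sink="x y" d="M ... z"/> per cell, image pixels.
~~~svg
<path data-summit="143 249" data-sink="81 591" d="M221 204l-14 6-34-2-6 2-7 6-9 21-11 17 0 16-2 11 1 37-5 7-20 12-13 1-24-2-24 13-21 5-6 3-1 5 0 6 5 7-7-3-7 0 1 220 66 0 19-19 12-27 6-7-11-23 3-15 30-28 16-26 7-7 6-2 9 0 9 4 5 7 5 12 17 23 4-7 46-48 30-36 17-49-1-15-15-11-25-16-12-4-45-8-8-4-3-7 1-13 8-7 10-1 0-10 9-20-2-10z"/><path data-summit="338 155" data-sink="591 68" d="M591 16l-181 0-1 11-5 14-1 39-5 10-8 4-25 2-4 2-13 27-11 34-11 21-1 20 18 34 8 8 26 17 19 3 24 9 8 0 6-29-2-36 12-24 2-16 3 3 10 1 38 2 19 9 14 0 33-21 24-6 5-5z"/><path data-summit="143 249" data-sink="84 17" d="M165 50l-45 5-22 18-9 5-11-2-4-4-2 6-14 17-13 9-7 0-8-4-14-4 1 276 9 0-1-10 4-7 24-6 24-13 31 2 15-6 11-7 5-7-1-37 2-11 0-16 11-17 9-21 7-6 6-2 34 2 15-7-17-20-19-34-6-20 0-16 6-14 2-25-6-11z"/><path data-summit="435 435" data-sink="591 591" d="M519 342l-16 0-18 8-15 2-6 4-12 16-2 14-17 36 0 43 3 15-22 10-30 34-18 6-13 12-15 7 6 14 22 29 5 0 16-15 15-17 15-14 15 0 17 4 43 4 27 12 14 0 36-16 10 0 13 8 0-187-7-1-7-11-6-5-21-2z"/><path data-summit="435 435" data-sink="81 591" d="M453 301l-21 0-54 23-24 25-6 3-16 16-2 6-12 11-19 6-33 37 16 5 9 6 7 8 0 9-6 17-12 15 10 2 15 9 20 20 14 29 9-2 18-16 18-6 30-34 22-10-3-15 0-43 17-36 2-14 15-18 13-2 23-10 16 0 32 10 21 2 6 5 7 11 7-1-1-67-19 20-11 4-9 0-55-19-26-1z"/><path data-summit="338 155" data-sink="81 591" d="M273 67l-7 1-8 9-8 15 0 12 16 18 4 13-2 27-14-4-18 31-14 14 8 15 2 10-9 20 0 10-10 1-8 7-1 13 2 6 9 5 45 8 12 4 25 16 15 11 1 15-15 43 0 3 4 1 16-6 12-11 2-6 16-16 6-3 26-27 42-18 4-5 2-27-14-2-24-10-13-1-26-17-8-8-18-34 0-14 12-27 7-27 11-24-5 0-12-8-12-12-14-6-21-4z"/><path data-summit="338 155" data-sink="84 17" d="M333 16l-316 0-1 79 22 9 7 0 13-9 14-17 2-6 4 4 11 2 9-5 16-15 11-4 25-4 15 0 6 4 11 9 6 11-2 25-6 14 0 16 6 20 19 34 17 19 14-13 18-31 14 4 2-27-4-13-16-18 0-12 3-8 13-16 7-1 18 11 26 6 9 4 21 18 9 1 6-12 2-33-2-5-20-19-6-11z"/><path data-summit="279 533" data-sink="81 591" d="M279 487l-64 3-5 4-33 16-18 14-39 14-6 8-12 27-18 18 243 1 1-8-3-11-7-13-8-6 13 2 15-7-7-19-6-11-20-20-15-9z"/><path data-summit="503 276" data-sink="591 68" d="M591 150l-7 6-17 2-13 6-24 17-14 0-19-9-38-2-10-1-3-3-2 16-12 24 2 36-6 30 25 0 15 5 36-1 30 19 9 5 8 0 8-10 10-20 23-3z"/><path data-summit="338 155" data-sink="81 591" d="M273 428l-6 0-33 34-18 22-17-23-5-12-5-7-9-4-9 0-6 2-7 7-16 26-32 31-1 12 9 20 4 2 9-4 19-5 14-7 13-12 33-16 5-4 27 0 12-3 28-1 10-13 6-17 0-9-7-8z"/><path data-summit="279 533" data-sink="591 591" d="M432 546l-18 1-18 22-24 22 220 0 0-31-13-10-15 2-31 14-14 0-27-12-43-4z"/><path data-summit="503 276" data-sink="81 591" d="M591 268l-22 2-10 20-8 10-8 0-9-5-30-19-36 1-15-5-24 0-3 27-4 4 4 1 6-3 21 0 18 5 26 1 48 18 16 1 11-4 20-20z"/><path data-summit="338 155" data-sink="81 591" d="M408 16l-74 1 2 10 6 11 20 19 2 23-2 17 28-3 8-4 5-10 1-39 5-14z"/><path data-summit="279 533" data-sink="591 591" d="M338 550l-15 6-9 1 11 16 3 18 37 1z"/>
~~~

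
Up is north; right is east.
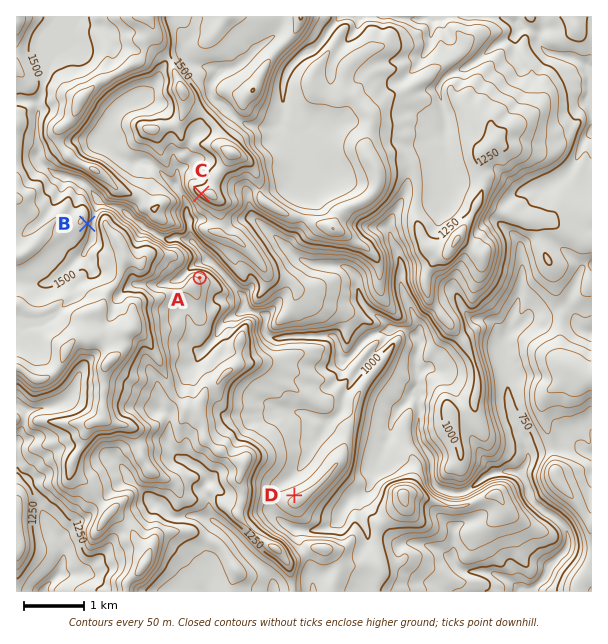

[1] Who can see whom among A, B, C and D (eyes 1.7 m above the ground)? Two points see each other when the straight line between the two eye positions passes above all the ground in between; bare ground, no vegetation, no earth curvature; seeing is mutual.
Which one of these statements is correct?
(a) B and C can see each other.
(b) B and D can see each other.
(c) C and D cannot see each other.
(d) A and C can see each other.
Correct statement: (d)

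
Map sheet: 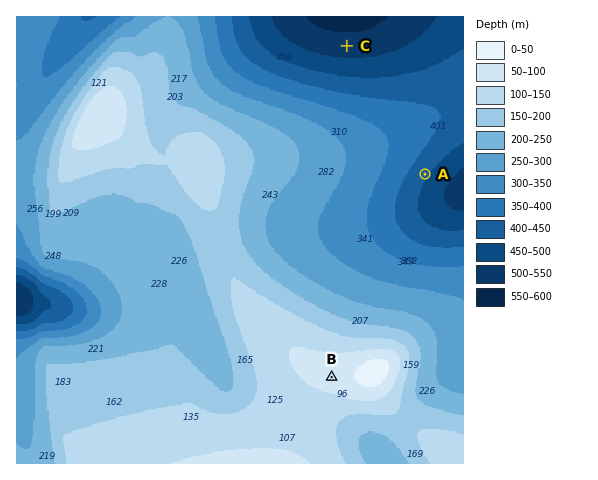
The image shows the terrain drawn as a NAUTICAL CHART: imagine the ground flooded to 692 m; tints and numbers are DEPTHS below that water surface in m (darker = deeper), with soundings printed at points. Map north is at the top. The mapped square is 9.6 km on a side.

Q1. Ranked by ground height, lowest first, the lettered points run C A B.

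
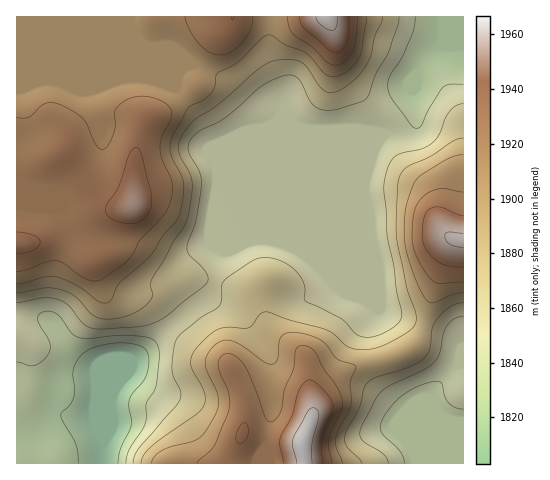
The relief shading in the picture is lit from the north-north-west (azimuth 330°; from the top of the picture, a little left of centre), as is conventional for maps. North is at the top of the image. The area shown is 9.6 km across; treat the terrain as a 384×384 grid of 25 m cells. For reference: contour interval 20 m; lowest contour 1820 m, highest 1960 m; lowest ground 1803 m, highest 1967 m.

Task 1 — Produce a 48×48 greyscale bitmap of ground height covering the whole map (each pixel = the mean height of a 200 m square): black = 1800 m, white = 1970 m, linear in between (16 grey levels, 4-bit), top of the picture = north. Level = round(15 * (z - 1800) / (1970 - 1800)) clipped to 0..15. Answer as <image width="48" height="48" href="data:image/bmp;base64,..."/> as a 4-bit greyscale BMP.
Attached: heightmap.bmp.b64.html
<image width="48" height="48" href="data:image/bmp;base64,Qk32BAAAAAAAAHYAAAAoAAAAMAAAADAAAAABAAQAAAAAAIAEAAATCwAAEwsAABAAAAAAAAAAAAAAABEREQAiIiIAMzMzAERERABVVVUAZmZmAHd3dwCIiIgAmZmZAKqqqgC7u7sAzMzMAN3d3QDu7u4A////ADMzMiEQE1eaqqq7zMu7zu7bmHdmVDMzMzMzMiEQEkaJmaqrzMu73v7bl3ZVQzMzMyIiIiEAEjVniJmrzMy73v7bh2VEMzMzMyIiIhEAASRWd4iavMy7ze7bl2VDMzMzMzMiIhEAASNFZ3iKvMy7ve7sqGVDMzMzMzMiIhEAASNFVneJrMy6vN7tuXZUMzMzMzMyIhEAASNEVWd5q8uqvN7tuoZUQzMzRDMyIiEAASM0VWZ5q7uqrN3cuYdlRDMzRDMyIiEAABI0VWeJu7uqq83LqYdmVUQ0RDMzIiEAAAE0Vmeau7qpq8y7qYh3dlVERDQzMiEAAAEkVniau7qZmry6mZiIiHZURERDMyEQAAEkVniau6mZmrupmIiImYdlREREMzIhERI0VmeJqpiImruph3d3iJh1RFRDMzRDMzNEVWZ4iIiImamYdmVmd4h2RFRDM0VVVVVVVVZnd3eIiIh3ZlVVZnh2VEQzNFZ3d2ZlVVVmZnd3d3ZmVVREVniHZVRERWeIiHd2ZVVVZmd3ZmZVVUREVniIdmVVVniZmId3ZlVVZmd3ZlVVREREVniZh3d2d4mqmId3ZmVVVmd3ZlVUREREVomqmZmIiZqqmYd3dmZVVmd3dlVEREREV4mru6qpmru7qph3ZmZVVWZ3ZlREREREV5q8zLu6q7zMu6mHZmVURVZmZUREREREV5vM3czLu7zMy7qYdlVEREVVREREREREaKzN3t3Mu7vMu7qYdlRERERERERERERFaLze7tzMy7u7u7uph2RERERERERERERFebze7szMu7vMzMy6mGVERERERERERERFebze7ru7u7zM3d3LqXVERERERERERERFeazd3bu7u7zM3d3LqXVERERERERERERFeKvMzLu7u7zMzd3MuYZERERERERERERFeJu7u7u7u7zMzd3MuoZERERERERERERFeJqruru7u8zMzN3MuYZERERERERERERFaImqqru8zMy7zN3LqXVERERERERERERFZ4iZqrvMzMy7vNzLmGVERERERERERERFZneJmbu8zMu7vMzLl1REREREREREREREVVZniLu7zMu6vMzLl1REREREREREREREREVWd7u7zLuqu8zLqGVURERERERERERERERFZ7u7u7uqu8zLqXZlVERERERERERERDRFZqu7u7qqu7zMuod2ZVREREVVVVVURDNFVqqruqqqq7u7qpmHZlVERFVmZVVUQzNEVZqqqpmaqqqqqZmYd2VURFZndmVUMyM0RZmZmZmZmZmZmaqZh3ZVVVZ4h2ZUMiIzRJmZmZmZmZmZmZqZiHdmVWeJmHZUMiIzM5mZmZmZmZmZmZmZmYd3ZmeaqYdlQyIjMpmZmZmZmZmZmZmqqZiHd4mry5hlQzIiIpmZmZmZmZmZmZq7u6mIiZq83Kh2VDIiIpmZmZmZmZmZmqu8zLmZmrzd3Kh2VDMiIpmZmZmZmZmqqrvMzLqZq83u7bl2ZUMiIpmZmZmZmZqqqrvMzMqZq83u7bmHZUMiIg=="/>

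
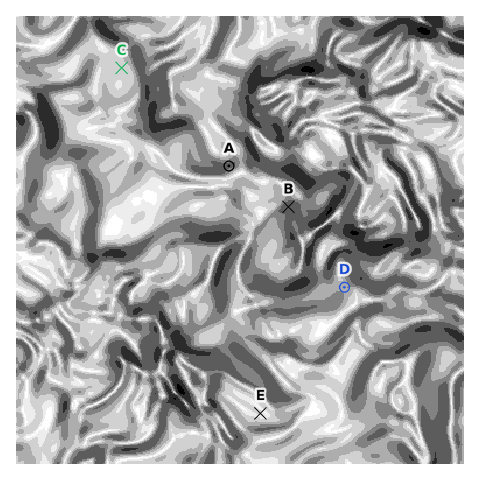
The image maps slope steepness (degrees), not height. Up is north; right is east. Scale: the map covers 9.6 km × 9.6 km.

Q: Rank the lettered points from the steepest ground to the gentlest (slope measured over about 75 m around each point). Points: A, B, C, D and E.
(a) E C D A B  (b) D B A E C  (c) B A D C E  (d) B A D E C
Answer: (c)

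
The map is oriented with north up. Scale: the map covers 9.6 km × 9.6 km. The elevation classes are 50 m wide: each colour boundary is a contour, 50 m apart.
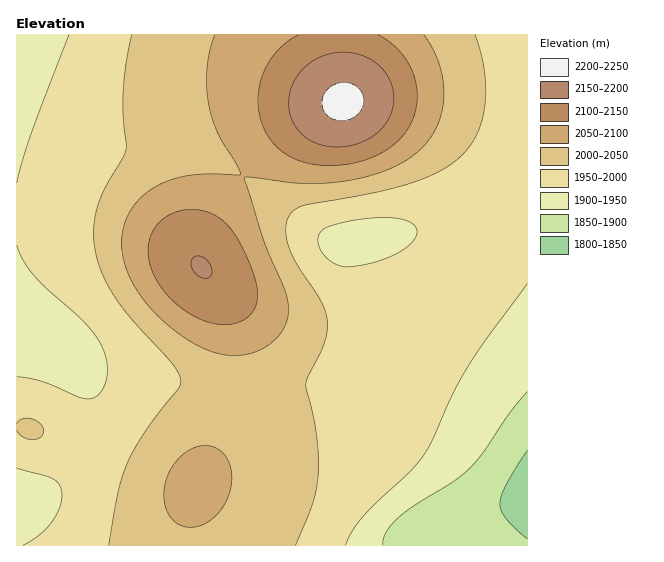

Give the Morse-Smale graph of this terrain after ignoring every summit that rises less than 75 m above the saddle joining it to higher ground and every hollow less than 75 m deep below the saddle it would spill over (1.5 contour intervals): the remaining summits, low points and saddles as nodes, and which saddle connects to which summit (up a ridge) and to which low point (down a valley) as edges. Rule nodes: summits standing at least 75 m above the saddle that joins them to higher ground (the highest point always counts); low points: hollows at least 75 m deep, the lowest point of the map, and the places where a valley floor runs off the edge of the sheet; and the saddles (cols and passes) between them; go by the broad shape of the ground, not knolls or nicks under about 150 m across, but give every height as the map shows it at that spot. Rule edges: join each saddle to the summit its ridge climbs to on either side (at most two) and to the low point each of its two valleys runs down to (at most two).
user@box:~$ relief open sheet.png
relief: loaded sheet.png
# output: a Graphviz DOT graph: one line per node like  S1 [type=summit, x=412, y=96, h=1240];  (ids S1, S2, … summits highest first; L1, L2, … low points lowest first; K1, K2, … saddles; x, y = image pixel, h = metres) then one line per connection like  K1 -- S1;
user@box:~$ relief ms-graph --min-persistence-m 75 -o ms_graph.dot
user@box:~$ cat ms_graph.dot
graph terrain {
  S1 [type=summit, x=343, y=101, h=2212];
  S2 [type=summit, x=202, y=267, h=2152];
  L1 [type=low, x=527, y=496, h=1825];
  L2 [type=low, x=17, y=35, h=1912];
  K1 [type=saddle, x=242, y=175, h=2050];
  K2 [type=saddle, x=231, y=392, h=2020];
  K1 -- S1;
  K1 -- S2;
  K1 -- L1;
  K1 -- L2;
  K2 -- S2;
  K2 -- L1;
  K2 -- L2;
}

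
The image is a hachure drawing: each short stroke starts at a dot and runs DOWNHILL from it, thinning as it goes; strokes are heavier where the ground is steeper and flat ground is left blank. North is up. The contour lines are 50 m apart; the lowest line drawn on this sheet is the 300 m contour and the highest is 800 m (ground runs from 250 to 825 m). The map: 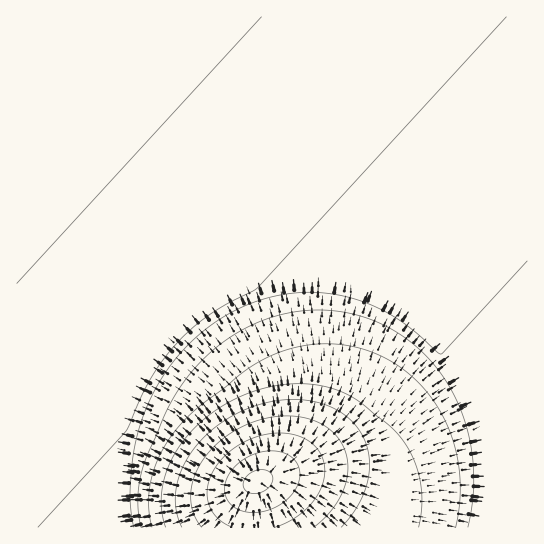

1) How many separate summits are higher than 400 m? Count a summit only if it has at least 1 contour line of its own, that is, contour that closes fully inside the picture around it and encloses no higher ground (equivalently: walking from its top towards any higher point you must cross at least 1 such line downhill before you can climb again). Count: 1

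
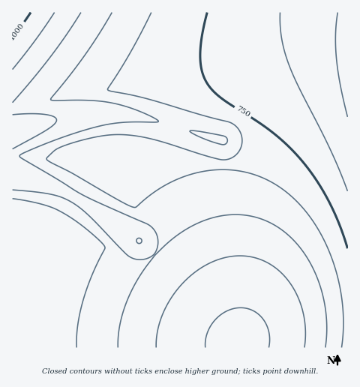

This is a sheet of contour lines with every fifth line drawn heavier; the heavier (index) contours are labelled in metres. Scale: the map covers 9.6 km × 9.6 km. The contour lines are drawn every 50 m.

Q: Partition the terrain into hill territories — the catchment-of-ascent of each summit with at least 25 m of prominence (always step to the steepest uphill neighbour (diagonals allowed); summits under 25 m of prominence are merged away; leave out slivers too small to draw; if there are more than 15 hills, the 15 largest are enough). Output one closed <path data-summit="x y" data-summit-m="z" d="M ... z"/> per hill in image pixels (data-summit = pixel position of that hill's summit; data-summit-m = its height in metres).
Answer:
<path data-summit="239 342" data-summit-m="962" d="M348 78l-38 8-22 12-23 21-19 33-16 10-13 0-65-16-22-3-24 23 51 56 5 12-4 16-10 10-16 4-8-2-51-25-19-2-7 4-17 18-18 38 0 53 336 0z"/><path data-summit="12 12" data-summit-m="1041" d="M348 12l-336 0 0 98 50-14 40-7 33 0 27 3 16-1 67-31 33-11 38-7 32 0z"/><path data-summit="12 131" data-summit-m="937" d="M344 41l-36 2-30 6-33 11-67 31-16 1-27-3-33 0-40 7-50 14 0 46 30 0 30 10 23 11 35-34 14 1 21 5 17-50 38-24 34-17 29-9 27-5z"/><path data-summit="139 241" data-summit-m="901" d="M106 166l-11 11-8-2-25 44-14 13-9 14 13-10 14-1 23 8 38 20 18-1 11-9 6-12-1-12-4-7z"/>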